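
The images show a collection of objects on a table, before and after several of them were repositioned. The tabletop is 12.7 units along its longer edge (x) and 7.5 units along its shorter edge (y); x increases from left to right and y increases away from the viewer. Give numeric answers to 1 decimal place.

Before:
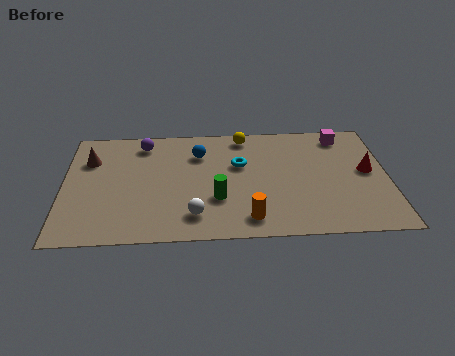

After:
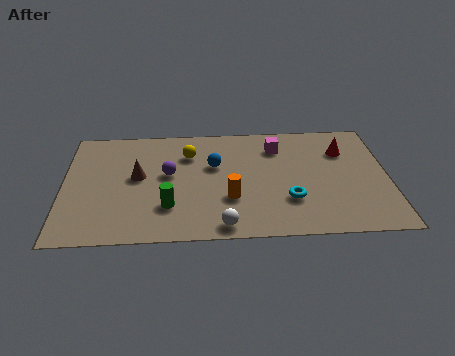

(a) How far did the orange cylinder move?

1.5

The orange cylinder was near (7.2, 1.2) before and (6.5, 2.5) after, so it travelled √(0.7² + 1.3²) ≈ 1.5 units.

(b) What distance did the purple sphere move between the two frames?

2.3

The purple sphere moved from about (3.1, 6.3) to (4.1, 4.2), a distance of √(1.0² + 2.1²) ≈ 2.3.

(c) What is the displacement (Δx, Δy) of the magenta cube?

(-2.6, -0.6)

The magenta cube started near (11.0, 6.4) and ended near (8.4, 5.8).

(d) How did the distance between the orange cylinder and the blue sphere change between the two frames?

-2.4

They were about 4.7 units apart before and 2.3 after — 2.4 units closer together.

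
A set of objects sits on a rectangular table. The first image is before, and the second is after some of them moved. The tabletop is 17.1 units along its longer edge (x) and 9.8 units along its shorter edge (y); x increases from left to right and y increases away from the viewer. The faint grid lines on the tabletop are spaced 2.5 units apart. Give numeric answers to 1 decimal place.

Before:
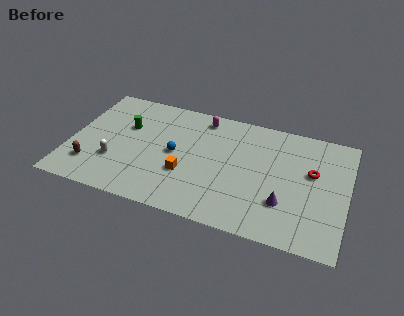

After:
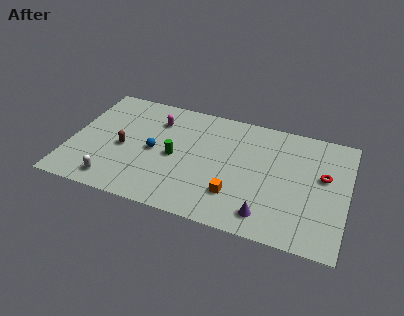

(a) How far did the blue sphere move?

1.3

The blue sphere was near (6.5, 4.9) before and (5.2, 4.7) after, so it travelled √(1.3² + 0.2²) ≈ 1.3 units.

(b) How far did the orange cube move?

3.2

The orange cube was near (7.3, 3.4) before and (10.4, 2.6) after, so it travelled √(3.1² + 0.8²) ≈ 3.2 units.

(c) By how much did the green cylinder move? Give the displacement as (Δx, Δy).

(3.2, -1.7)

From the two frames, the green cylinder sits at roughly (3.3, 6.3) before and (6.5, 4.6) after.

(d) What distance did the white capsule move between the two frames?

1.7

The white capsule moved from about (2.9, 3.1) to (3.0, 1.4), a distance of √(0.1² + 1.7²) ≈ 1.7.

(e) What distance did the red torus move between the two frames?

0.7

From (14.9, 5.9) to (15.6, 5.8), the red torus covered √(0.7² + 0.1²) ≈ 0.7 units.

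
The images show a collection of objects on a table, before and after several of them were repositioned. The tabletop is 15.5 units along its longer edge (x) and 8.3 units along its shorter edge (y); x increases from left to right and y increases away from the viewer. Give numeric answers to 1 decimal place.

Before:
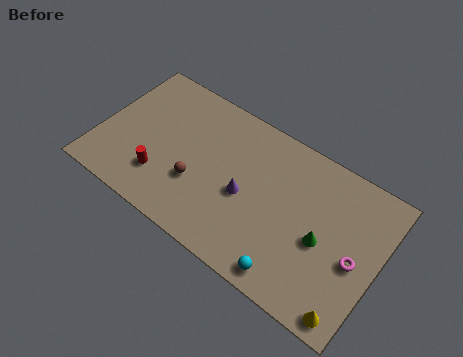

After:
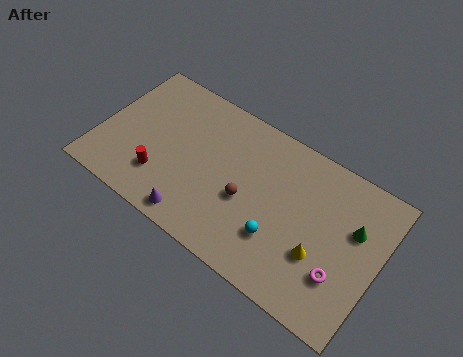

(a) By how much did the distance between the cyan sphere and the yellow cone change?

-1.1

The distance was about 3.3 in the first image and 2.2 in the second, so they moved 1.1 units closer together.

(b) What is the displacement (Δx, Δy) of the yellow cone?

(-2.0, 2.0)

From the two frames, the yellow cone sits at roughly (14.5, 0.9) before and (12.5, 2.9) after.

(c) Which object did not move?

the red cylinder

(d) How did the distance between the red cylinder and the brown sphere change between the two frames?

+2.8

The distance was about 2.0 in the first image and 4.8 in the second, so they moved 2.8 units further apart.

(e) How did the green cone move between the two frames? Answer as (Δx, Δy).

(1.5, 1.6)

The green cone started near (12.5, 3.7) and ended near (14.0, 5.3).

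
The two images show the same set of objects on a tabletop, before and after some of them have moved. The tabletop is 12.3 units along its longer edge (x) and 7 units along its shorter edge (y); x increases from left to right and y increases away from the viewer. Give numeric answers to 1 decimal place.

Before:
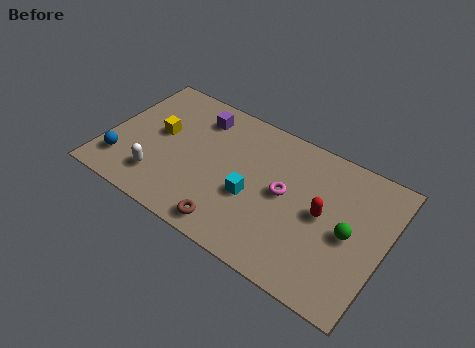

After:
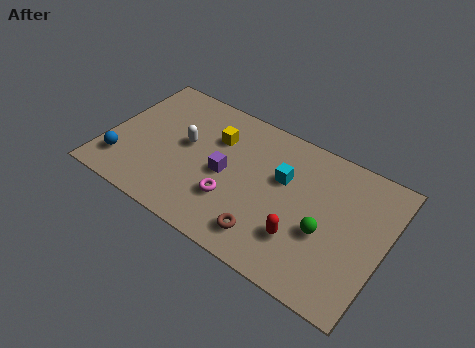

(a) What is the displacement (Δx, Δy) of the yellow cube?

(2.4, 1.0)

The yellow cube started near (2.2, 3.9) and ended near (4.6, 4.9).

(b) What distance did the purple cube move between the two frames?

2.8

The purple cube moved from about (3.7, 5.6) to (5.3, 3.3), a distance of √(1.6² + 2.3²) ≈ 2.8.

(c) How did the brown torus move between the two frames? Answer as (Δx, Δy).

(1.5, 0.4)

The brown torus was at about (6.0, 0.9) and moved to about (7.5, 1.3).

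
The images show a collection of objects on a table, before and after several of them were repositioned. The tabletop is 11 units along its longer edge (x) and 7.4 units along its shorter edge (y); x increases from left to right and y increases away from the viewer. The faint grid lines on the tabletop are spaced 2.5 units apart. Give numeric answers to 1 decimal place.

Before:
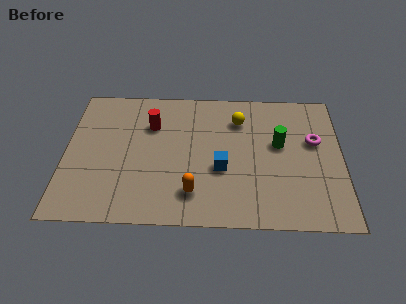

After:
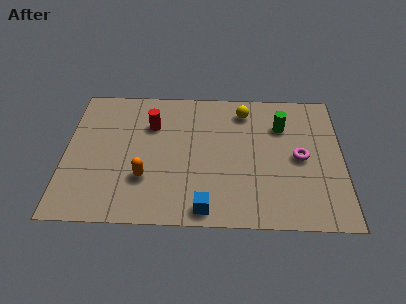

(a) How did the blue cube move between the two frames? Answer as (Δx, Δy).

(-0.6, -2.1)

The blue cube started near (6.2, 2.9) and ended near (5.6, 0.8).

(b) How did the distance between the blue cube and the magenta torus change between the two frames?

+0.6

They were about 4.0 units apart before and 4.6 after — 0.6 units further apart.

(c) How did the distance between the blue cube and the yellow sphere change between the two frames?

+2.7

The distance was about 2.8 in the first image and 5.5 in the second, so they moved 2.7 units further apart.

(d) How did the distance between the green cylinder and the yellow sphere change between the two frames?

-0.4

Before: roughly 2.1 units apart; after: 1.7. That's 0.4 units closer together.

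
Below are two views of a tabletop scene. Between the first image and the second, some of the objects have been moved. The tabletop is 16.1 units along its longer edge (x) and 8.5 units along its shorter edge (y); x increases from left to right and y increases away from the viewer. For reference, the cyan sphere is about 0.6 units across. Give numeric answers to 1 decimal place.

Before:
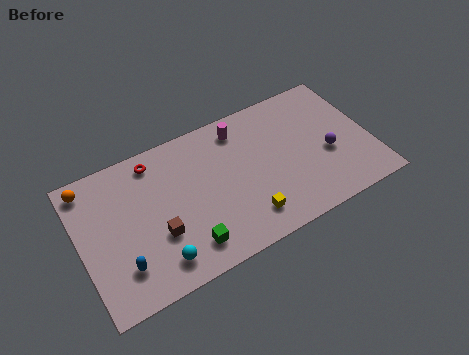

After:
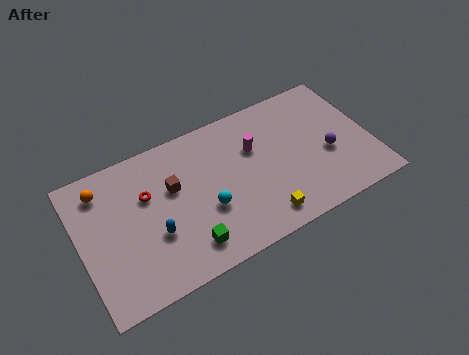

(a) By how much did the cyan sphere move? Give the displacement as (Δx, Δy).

(2.9, 1.7)

The cyan sphere was at about (3.9, 1.5) and moved to about (6.8, 3.2).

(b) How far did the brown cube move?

2.5

The brown cube was near (4.1, 3.0) before and (5.2, 5.3) after, so it travelled √(1.1² + 2.3²) ≈ 2.5 units.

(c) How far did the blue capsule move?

2.1

From (2.0, 2.1) to (3.9, 3.1), the blue capsule covered √(1.9² + 1.0²) ≈ 2.1 units.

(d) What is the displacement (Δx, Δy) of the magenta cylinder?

(0.6, -1.5)

The magenta cylinder started near (9.2, 7.1) and ended near (9.8, 5.6).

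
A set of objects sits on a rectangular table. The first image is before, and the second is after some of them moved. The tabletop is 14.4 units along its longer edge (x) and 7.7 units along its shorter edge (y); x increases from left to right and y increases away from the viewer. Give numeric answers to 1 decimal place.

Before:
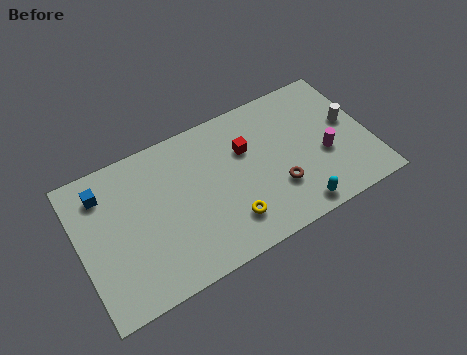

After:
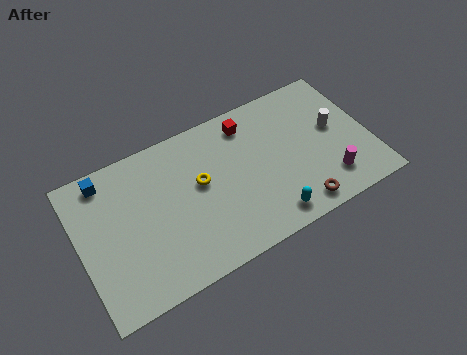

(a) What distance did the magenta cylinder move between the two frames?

1.4

The magenta cylinder was near (12.1, 3.1) before and (12.1, 1.7) after, so it travelled √(0.0² + 1.4²) ≈ 1.4 units.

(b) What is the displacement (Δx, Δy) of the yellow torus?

(-1.1, 2.6)

From the two frames, the yellow torus sits at roughly (7.1, 1.8) before and (6.0, 4.4) after.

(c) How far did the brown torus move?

1.6

The brown torus moved from about (9.6, 2.4) to (10.4, 1.0), a distance of √(0.8² + 1.4²) ≈ 1.6.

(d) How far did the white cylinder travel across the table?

0.7

From (13.5, 4.3) to (12.8, 4.3), the white cylinder covered √(0.7² + 0.0²) ≈ 0.7 units.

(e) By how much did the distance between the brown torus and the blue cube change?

+1.5

The distance was about 9.0 in the first image and 10.5 in the second, so they moved 1.5 units further apart.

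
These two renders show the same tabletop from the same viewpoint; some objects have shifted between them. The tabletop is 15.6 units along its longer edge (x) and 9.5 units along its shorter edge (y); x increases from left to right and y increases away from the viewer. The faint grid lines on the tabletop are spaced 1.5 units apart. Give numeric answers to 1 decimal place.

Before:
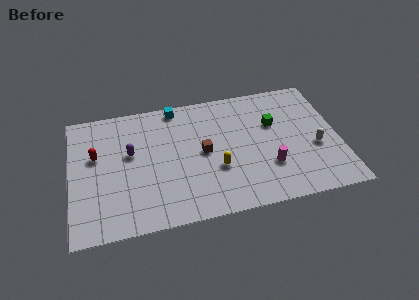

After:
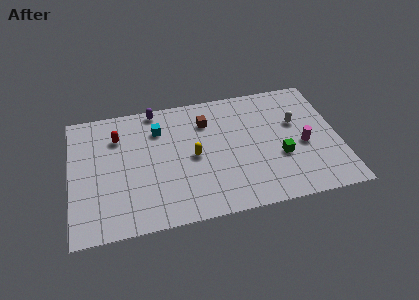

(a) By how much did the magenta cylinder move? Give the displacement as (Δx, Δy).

(2.1, 1.2)

The magenta cylinder was at about (11.4, 2.9) and moved to about (13.5, 4.1).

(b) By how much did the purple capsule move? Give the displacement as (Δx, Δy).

(1.6, 3.1)

From the two frames, the purple capsule sits at roughly (3.5, 5.6) before and (5.1, 8.7) after.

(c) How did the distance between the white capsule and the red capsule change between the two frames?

-2.4

They were about 12.9 units apart before and 10.5 after — 2.4 units closer together.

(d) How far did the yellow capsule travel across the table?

1.8

From (8.4, 3.4) to (7.1, 4.6), the yellow capsule covered √(1.3² + 1.2²) ≈ 1.8 units.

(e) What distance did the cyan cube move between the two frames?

1.9

The cyan cube was near (6.3, 8.6) before and (5.2, 7.1) after, so it travelled √(1.1² + 1.5²) ≈ 1.9 units.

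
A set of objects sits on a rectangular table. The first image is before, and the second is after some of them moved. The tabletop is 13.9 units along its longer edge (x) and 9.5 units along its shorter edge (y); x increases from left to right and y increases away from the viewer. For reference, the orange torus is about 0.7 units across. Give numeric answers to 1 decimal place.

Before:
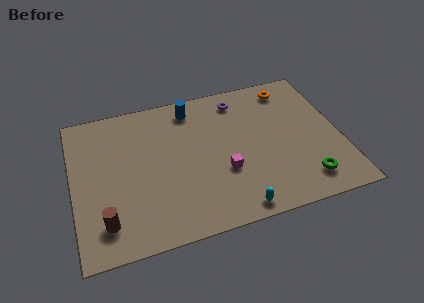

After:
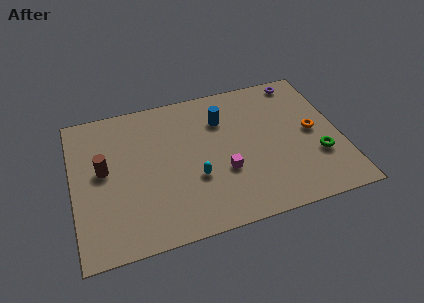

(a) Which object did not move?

the magenta cube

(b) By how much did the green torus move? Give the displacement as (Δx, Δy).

(0.8, 1.4)

From the two frames, the green torus sits at roughly (11.8, 1.7) before and (12.6, 3.1) after.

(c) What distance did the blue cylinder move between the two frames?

1.9

The blue cylinder was near (6.4, 8.1) before and (7.9, 6.9) after, so it travelled √(1.5² + 1.2²) ≈ 1.9 units.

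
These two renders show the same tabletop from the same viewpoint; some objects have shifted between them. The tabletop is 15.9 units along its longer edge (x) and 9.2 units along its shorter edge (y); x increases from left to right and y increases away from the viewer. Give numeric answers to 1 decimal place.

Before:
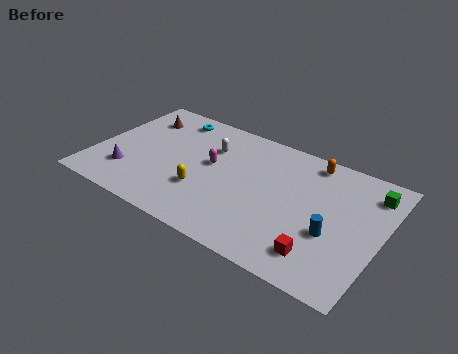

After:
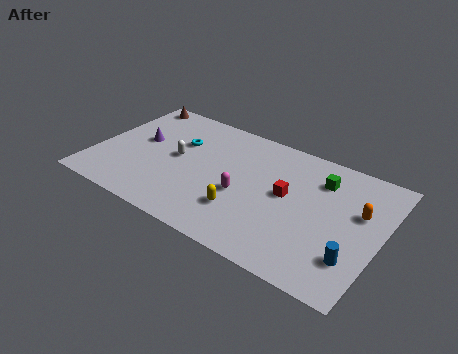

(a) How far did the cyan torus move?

2.0

From (3.6, 7.9) to (4.4, 6.1), the cyan torus covered √(0.8² + 1.8²) ≈ 2.0 units.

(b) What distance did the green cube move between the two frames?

2.7

From (15.0, 7.4) to (12.3, 7.0), the green cube covered √(2.7² + 0.4²) ≈ 2.7 units.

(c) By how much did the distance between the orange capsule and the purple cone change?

+1.2

They were about 11.1 units apart before and 12.3 after — 1.2 units further apart.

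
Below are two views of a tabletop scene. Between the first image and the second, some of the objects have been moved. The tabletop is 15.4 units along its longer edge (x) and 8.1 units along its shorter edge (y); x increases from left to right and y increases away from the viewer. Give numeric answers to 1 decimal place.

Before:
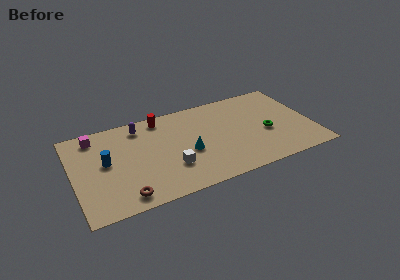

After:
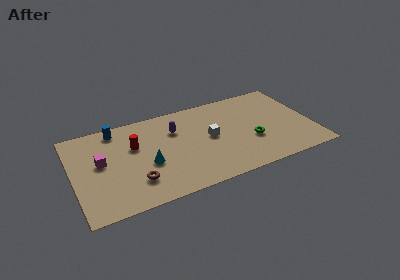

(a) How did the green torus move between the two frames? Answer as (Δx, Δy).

(-1.0, -0.4)

The green torus was at about (12.4, 3.4) and moved to about (11.4, 3.0).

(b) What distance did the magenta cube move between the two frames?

2.4

From (1.6, 6.9) to (1.8, 4.5), the magenta cube covered √(0.2² + 2.4²) ≈ 2.4 units.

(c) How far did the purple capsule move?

2.5

The purple capsule moved from about (4.5, 6.8) to (6.7, 5.7), a distance of √(2.2² + 1.1²) ≈ 2.5.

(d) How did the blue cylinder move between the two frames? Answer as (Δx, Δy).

(0.9, 2.7)

From the two frames, the blue cylinder sits at roughly (2.1, 4.4) before and (3.0, 7.1) after.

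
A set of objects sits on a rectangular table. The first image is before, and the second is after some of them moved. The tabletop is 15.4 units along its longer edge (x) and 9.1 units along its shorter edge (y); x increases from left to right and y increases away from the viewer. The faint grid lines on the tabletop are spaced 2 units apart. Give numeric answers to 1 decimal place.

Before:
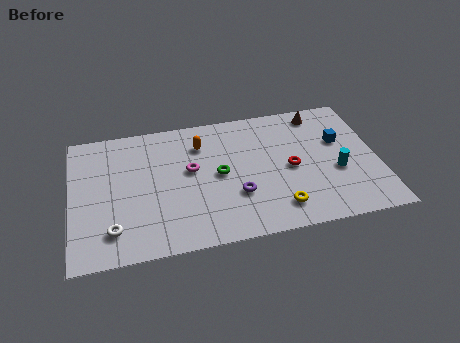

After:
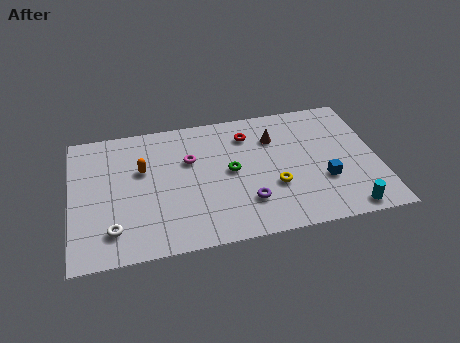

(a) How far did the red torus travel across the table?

3.4

The red torus moved from about (11.0, 4.3) to (9.0, 7.1), a distance of √(2.0² + 2.8²) ≈ 3.4.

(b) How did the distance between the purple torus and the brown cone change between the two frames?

-2.2

Before: roughly 6.7 units apart; after: 4.5. That's 2.2 units closer together.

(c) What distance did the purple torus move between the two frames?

0.8

From (8.2, 3.0) to (8.7, 2.4), the purple torus covered √(0.5² + 0.6²) ≈ 0.8 units.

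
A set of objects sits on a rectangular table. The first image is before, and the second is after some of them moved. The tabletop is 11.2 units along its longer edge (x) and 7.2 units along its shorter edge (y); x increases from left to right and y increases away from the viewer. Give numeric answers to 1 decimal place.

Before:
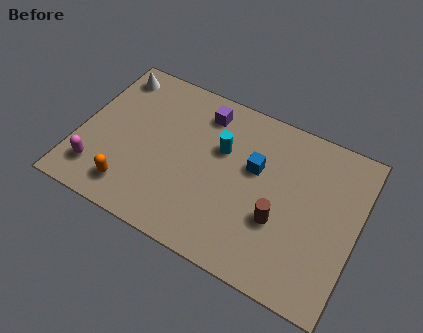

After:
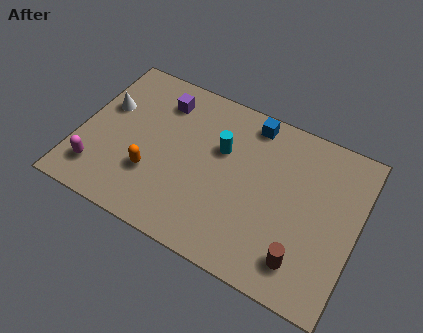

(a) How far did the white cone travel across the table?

1.6

The white cone was near (0.9, 6.1) before and (0.9, 4.5) after, so it travelled √(0.0² + 1.6²) ≈ 1.6 units.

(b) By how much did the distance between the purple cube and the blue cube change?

+0.9

They were about 2.7 units apart before and 3.6 after — 0.9 units further apart.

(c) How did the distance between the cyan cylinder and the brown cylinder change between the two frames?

+1.6

They were about 3.3 units apart before and 4.9 after — 1.6 units further apart.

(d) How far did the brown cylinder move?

1.6

The brown cylinder moved from about (8.2, 2.6) to (9.3, 1.4), a distance of √(1.1² + 1.2²) ≈ 1.6.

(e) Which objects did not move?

the cyan cylinder and the magenta capsule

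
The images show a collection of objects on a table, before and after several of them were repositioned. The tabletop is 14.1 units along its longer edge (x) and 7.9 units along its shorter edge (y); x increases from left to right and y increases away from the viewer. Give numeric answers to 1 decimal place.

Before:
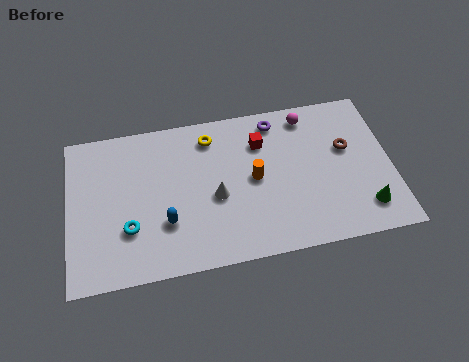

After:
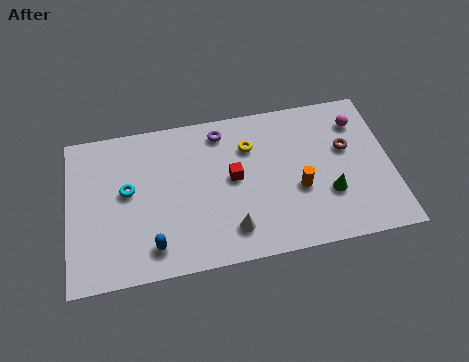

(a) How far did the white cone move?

1.9

The white cone moved from about (6.4, 3.4) to (7.0, 1.6), a distance of √(0.6² + 1.8²) ≈ 1.9.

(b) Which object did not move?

the brown torus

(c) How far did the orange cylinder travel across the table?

2.1

From (8.1, 4.0) to (10.0, 3.1), the orange cylinder covered √(1.9² + 0.9²) ≈ 2.1 units.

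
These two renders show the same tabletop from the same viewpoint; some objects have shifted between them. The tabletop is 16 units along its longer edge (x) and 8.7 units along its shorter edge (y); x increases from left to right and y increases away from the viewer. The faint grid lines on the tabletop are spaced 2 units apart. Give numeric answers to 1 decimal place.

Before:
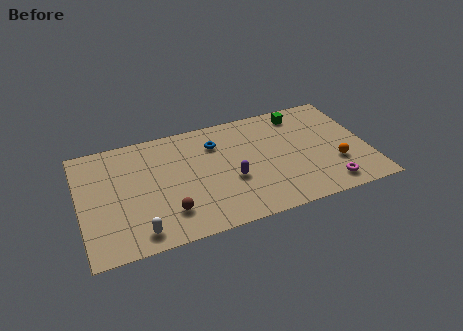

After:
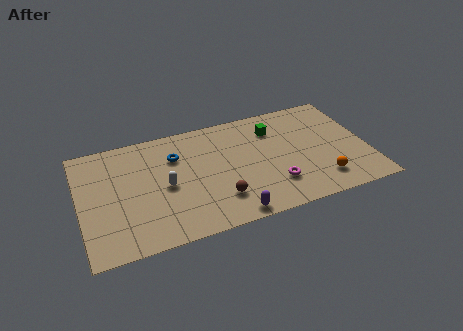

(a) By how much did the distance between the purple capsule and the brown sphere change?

-2.3

The distance was about 3.8 in the first image and 1.5 in the second, so they moved 2.3 units closer together.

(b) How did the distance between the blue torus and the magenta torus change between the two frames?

-1.3

The distance was about 7.8 in the first image and 6.5 in the second, so they moved 1.3 units closer together.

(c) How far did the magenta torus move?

3.1

The magenta torus moved from about (13.5, 1.3) to (10.6, 2.3), a distance of √(2.9² + 1.0²) ≈ 3.1.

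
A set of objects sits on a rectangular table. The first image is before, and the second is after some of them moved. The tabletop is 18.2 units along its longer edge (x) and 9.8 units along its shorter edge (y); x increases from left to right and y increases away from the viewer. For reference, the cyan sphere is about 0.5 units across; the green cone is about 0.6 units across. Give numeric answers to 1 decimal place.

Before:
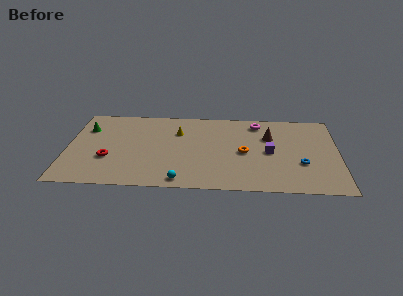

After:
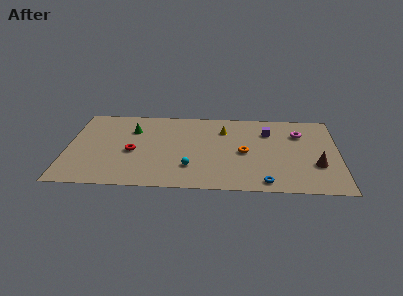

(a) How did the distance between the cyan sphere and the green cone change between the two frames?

-2.9

They were about 8.8 units apart before and 5.9 after — 2.9 units closer together.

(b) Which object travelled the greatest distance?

the brown cone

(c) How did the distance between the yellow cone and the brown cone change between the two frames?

+1.2

Before: roughly 6.2 units apart; after: 7.4. That's 1.2 units further apart.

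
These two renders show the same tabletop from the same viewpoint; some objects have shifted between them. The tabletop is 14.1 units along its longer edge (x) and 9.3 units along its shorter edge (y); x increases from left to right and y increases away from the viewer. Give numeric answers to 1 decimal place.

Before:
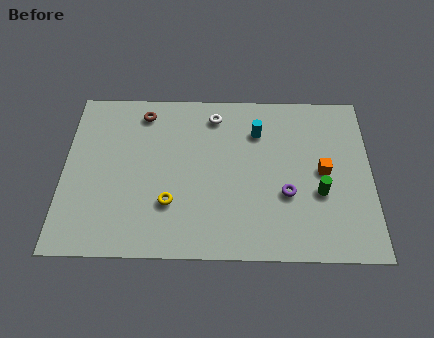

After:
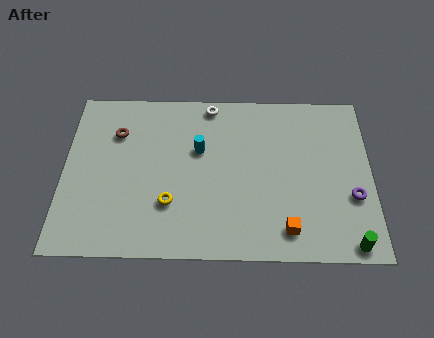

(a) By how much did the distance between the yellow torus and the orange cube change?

-1.8

They were about 7.3 units apart before and 5.5 after — 1.8 units closer together.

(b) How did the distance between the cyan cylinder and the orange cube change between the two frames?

+2.2

They were about 3.7 units apart before and 5.9 after — 2.2 units further apart.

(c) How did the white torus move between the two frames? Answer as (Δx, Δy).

(-0.2, 0.6)

From the two frames, the white torus sits at roughly (6.9, 7.8) before and (6.7, 8.4) after.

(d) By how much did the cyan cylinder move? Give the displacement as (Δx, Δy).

(-2.7, -1.1)

From the two frames, the cyan cylinder sits at roughly (8.9, 6.9) before and (6.2, 5.8) after.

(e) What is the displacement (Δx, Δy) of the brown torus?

(-1.2, -1.2)

The brown torus started near (3.6, 7.9) and ended near (2.4, 6.7).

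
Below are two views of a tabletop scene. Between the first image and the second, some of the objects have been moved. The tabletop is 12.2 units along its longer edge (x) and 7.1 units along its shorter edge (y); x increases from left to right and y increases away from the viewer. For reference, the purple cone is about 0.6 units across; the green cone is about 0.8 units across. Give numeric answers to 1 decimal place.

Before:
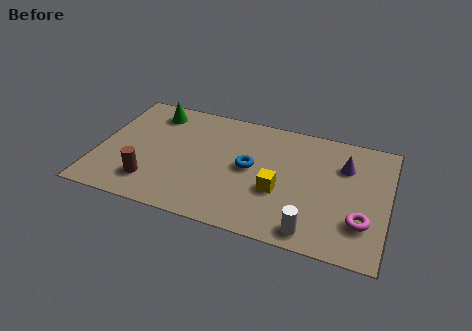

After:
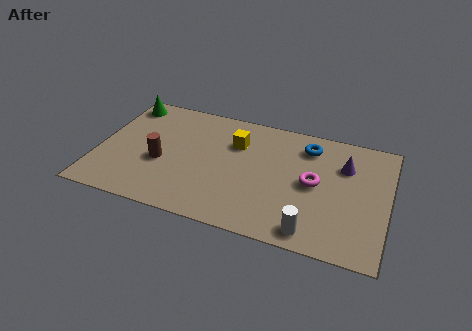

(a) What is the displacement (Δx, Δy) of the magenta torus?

(-2.1, 1.6)

The magenta torus started near (11.2, 2.0) and ended near (9.1, 3.6).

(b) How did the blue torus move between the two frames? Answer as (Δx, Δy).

(2.3, 2.0)

From the two frames, the blue torus sits at roughly (6.4, 3.7) before and (8.7, 5.7) after.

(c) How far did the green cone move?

1.3

From (2.1, 5.9) to (0.8, 6.1), the green cone covered √(1.3² + 0.2²) ≈ 1.3 units.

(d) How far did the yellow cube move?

3.0

The yellow cube was near (7.7, 2.7) before and (5.7, 5.0) after, so it travelled √(2.0² + 2.3²) ≈ 3.0 units.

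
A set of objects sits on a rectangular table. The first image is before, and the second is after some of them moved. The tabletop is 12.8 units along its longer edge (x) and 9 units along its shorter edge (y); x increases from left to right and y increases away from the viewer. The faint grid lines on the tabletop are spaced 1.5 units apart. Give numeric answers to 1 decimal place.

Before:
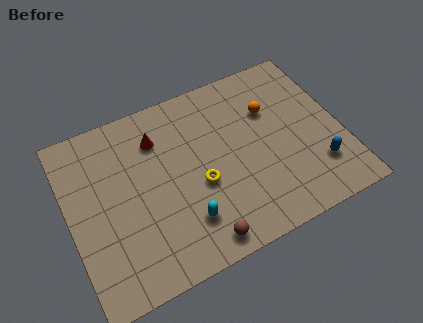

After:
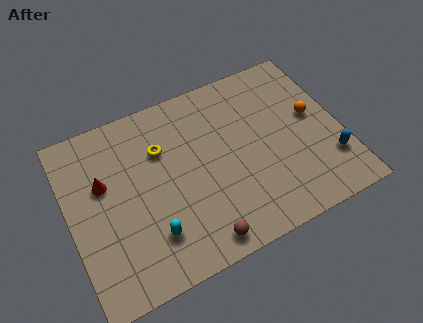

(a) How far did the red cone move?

3.0

The red cone was near (4.4, 6.8) before and (1.7, 5.6) after, so it travelled √(2.7² + 1.2²) ≈ 3.0 units.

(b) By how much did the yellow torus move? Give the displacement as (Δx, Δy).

(-1.5, 2.5)

From the two frames, the yellow torus sits at roughly (6.0, 3.7) before and (4.5, 6.2) after.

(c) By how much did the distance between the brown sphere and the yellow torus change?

+2.6

The distance was about 2.7 in the first image and 5.3 in the second, so they moved 2.6 units further apart.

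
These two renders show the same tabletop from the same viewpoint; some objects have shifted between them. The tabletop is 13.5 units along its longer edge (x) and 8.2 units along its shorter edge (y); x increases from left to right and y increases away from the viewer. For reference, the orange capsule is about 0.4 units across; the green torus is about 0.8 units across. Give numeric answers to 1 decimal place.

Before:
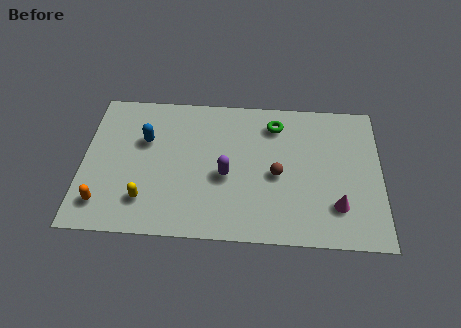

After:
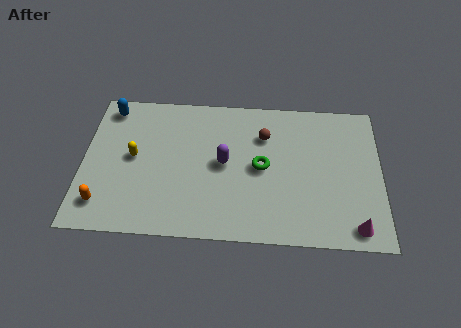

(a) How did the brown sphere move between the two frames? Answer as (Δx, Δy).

(-0.6, 2.2)

The brown sphere was at about (8.8, 3.7) and moved to about (8.2, 5.9).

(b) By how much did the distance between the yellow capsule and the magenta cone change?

+1.9

Before: roughly 8.6 units apart; after: 10.5. That's 1.9 units further apart.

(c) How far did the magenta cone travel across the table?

1.4

From (11.5, 2.1) to (12.3, 1.0), the magenta cone covered √(0.8² + 1.1²) ≈ 1.4 units.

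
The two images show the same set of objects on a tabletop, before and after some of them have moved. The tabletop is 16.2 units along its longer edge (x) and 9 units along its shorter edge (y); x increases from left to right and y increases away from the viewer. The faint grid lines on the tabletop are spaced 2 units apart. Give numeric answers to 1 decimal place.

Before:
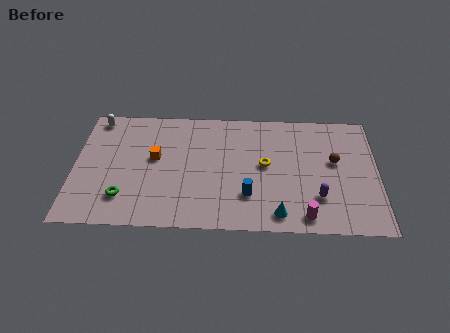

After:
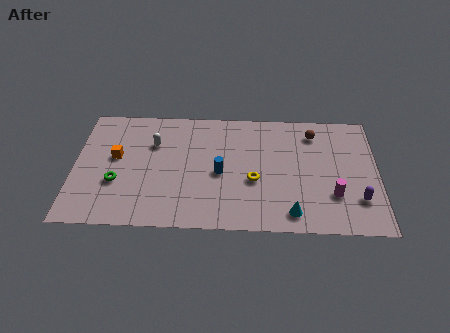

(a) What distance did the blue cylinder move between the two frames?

2.2

From (9.3, 2.5) to (7.8, 4.1), the blue cylinder covered √(1.5² + 1.6²) ≈ 2.2 units.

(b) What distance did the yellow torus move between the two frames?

1.3

The yellow torus moved from about (10.2, 4.8) to (9.6, 3.6), a distance of √(0.6² + 1.2²) ≈ 1.3.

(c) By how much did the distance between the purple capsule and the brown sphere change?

+2.6

Before: roughly 2.8 units apart; after: 5.4. That's 2.6 units further apart.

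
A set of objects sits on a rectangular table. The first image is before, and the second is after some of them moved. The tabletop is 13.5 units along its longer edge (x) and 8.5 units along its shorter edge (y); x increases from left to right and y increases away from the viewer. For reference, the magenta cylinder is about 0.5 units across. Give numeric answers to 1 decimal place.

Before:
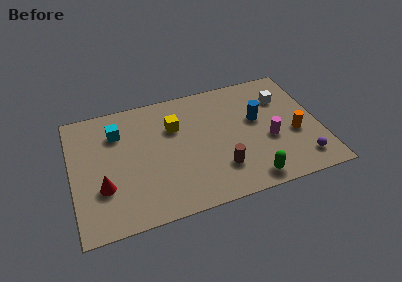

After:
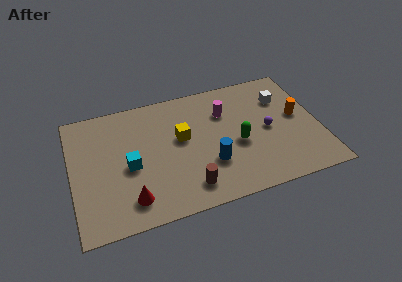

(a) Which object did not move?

the white cube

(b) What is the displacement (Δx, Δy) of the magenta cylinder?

(-2.2, 2.6)

From the two frames, the magenta cylinder sits at roughly (10.7, 3.4) before and (8.5, 6.0) after.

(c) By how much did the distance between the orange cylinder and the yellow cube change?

-0.4

The distance was about 6.8 in the first image and 6.4 in the second, so they moved 0.4 units closer together.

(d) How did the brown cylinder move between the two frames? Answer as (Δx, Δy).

(-1.8, -0.7)

The brown cylinder was at about (7.9, 2.2) and moved to about (6.1, 1.5).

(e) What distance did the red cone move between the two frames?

1.8

The red cone was near (1.6, 2.8) before and (3.0, 1.6) after, so it travelled √(1.4² + 1.2²) ≈ 1.8 units.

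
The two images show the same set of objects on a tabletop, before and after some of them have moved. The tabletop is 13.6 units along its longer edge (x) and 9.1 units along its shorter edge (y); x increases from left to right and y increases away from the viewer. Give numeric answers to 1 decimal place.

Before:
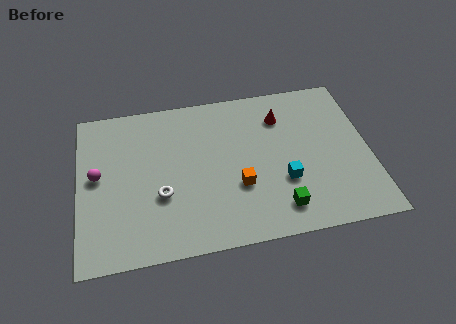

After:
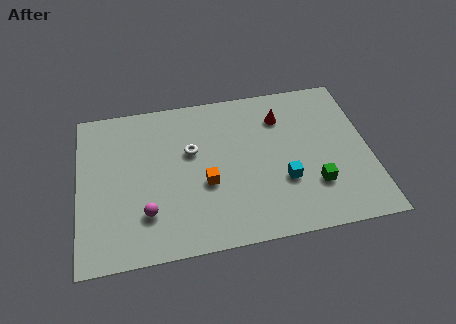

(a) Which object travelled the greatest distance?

the magenta sphere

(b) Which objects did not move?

the red cone and the cyan cube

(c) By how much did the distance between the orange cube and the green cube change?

+2.7

They were about 2.4 units apart before and 5.1 after — 2.7 units further apart.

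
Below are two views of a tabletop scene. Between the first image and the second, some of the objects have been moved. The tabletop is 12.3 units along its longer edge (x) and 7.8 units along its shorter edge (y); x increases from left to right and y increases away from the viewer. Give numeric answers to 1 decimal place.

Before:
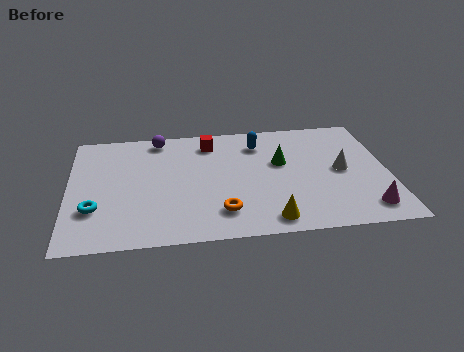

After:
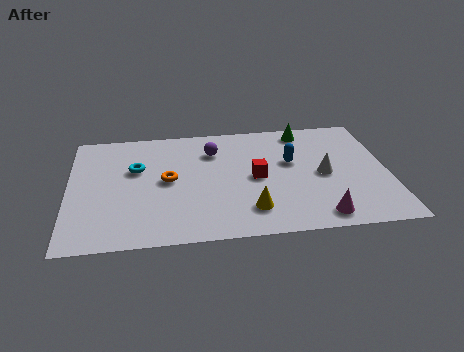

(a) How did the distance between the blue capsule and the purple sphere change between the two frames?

-0.8

They were about 4.0 units apart before and 3.2 after — 0.8 units closer together.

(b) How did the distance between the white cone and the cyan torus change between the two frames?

-2.3

Before: roughly 9.6 units apart; after: 7.3. That's 2.3 units closer together.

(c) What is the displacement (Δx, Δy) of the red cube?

(1.7, -2.6)

The red cube started near (5.5, 6.4) and ended near (7.2, 3.8).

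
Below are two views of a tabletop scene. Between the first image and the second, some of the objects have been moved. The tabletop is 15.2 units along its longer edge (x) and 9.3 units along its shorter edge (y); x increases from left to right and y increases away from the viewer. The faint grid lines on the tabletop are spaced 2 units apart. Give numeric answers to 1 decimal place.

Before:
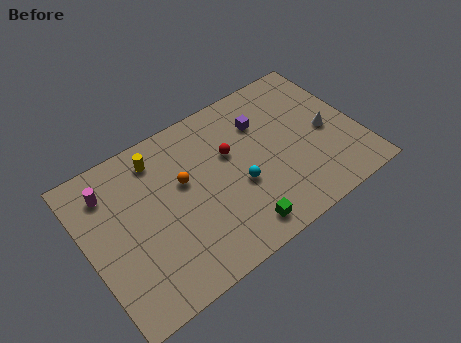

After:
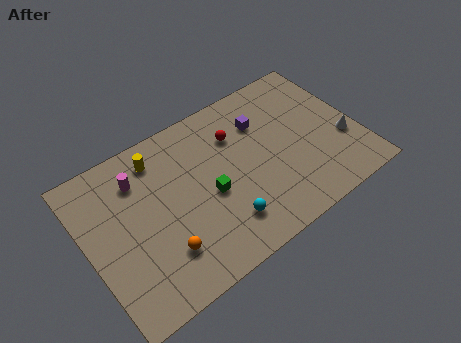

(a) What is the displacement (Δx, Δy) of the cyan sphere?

(-1.2, -1.6)

From the two frames, the cyan sphere sits at roughly (8.3, 3.7) before and (7.1, 2.1) after.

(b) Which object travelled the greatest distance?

the orange sphere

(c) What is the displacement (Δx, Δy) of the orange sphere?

(-1.8, -3.2)

The orange sphere started near (5.5, 5.6) and ended near (3.7, 2.4).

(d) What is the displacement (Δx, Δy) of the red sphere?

(0.5, 0.9)

From the two frames, the red sphere sits at roughly (8.2, 5.8) before and (8.7, 6.7) after.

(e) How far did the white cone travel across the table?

1.3

The white cone moved from about (13.5, 4.3) to (14.3, 3.3), a distance of √(0.8² + 1.0²) ≈ 1.3.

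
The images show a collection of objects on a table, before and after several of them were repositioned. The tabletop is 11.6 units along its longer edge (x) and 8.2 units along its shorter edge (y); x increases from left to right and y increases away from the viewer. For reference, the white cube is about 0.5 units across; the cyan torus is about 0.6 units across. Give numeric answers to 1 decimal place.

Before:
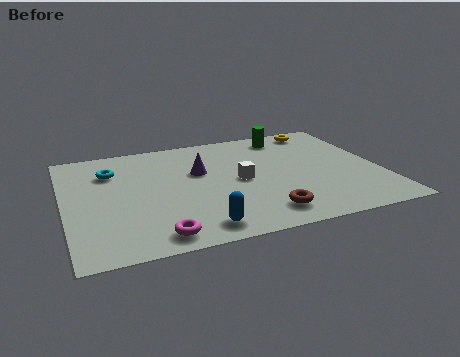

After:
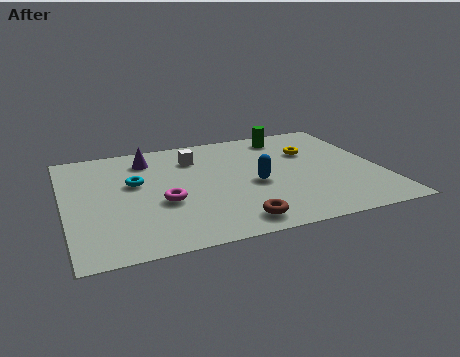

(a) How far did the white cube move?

2.7

The white cube was near (6.4, 4.0) before and (4.9, 6.2) after, so it travelled √(1.5² + 2.2²) ≈ 2.7 units.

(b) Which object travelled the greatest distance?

the blue capsule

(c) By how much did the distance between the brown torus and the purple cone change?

+1.9

They were about 4.2 units apart before and 6.1 after — 1.9 units further apart.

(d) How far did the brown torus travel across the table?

1.1

The brown torus was near (7.0, 1.4) before and (5.9, 1.1) after, so it travelled √(1.1² + 0.3²) ≈ 1.1 units.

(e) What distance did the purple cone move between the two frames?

2.3

The purple cone moved from about (5.0, 5.1) to (3.2, 6.6), a distance of √(1.8² + 1.5²) ≈ 2.3.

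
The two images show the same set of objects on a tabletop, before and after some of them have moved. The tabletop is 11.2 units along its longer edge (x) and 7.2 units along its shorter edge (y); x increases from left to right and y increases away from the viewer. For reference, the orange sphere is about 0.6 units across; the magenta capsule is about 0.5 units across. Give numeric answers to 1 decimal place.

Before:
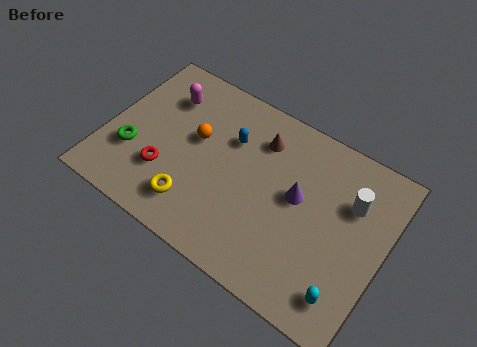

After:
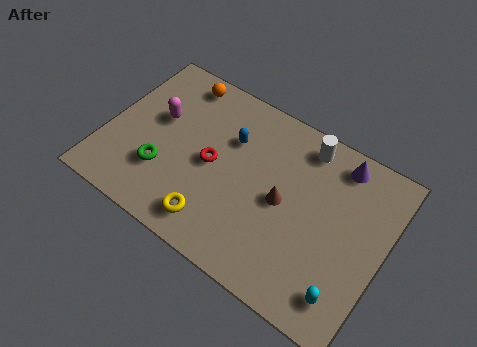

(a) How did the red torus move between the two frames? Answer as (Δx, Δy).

(1.7, 1.3)

The red torus was at about (2.6, 2.2) and moved to about (4.3, 3.5).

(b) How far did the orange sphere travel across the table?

2.4

From (3.5, 4.2) to (2.4, 6.3), the orange sphere covered √(1.1² + 2.1²) ≈ 2.4 units.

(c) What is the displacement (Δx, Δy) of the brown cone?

(1.3, -2.0)

The brown cone started near (5.9, 5.5) and ended near (7.2, 3.5).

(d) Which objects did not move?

the cyan capsule and the blue capsule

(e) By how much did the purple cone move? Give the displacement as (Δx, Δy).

(1.3, 2.2)

From the two frames, the purple cone sits at roughly (7.7, 4.0) before and (9.0, 6.2) after.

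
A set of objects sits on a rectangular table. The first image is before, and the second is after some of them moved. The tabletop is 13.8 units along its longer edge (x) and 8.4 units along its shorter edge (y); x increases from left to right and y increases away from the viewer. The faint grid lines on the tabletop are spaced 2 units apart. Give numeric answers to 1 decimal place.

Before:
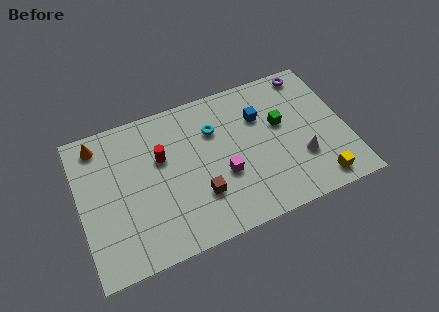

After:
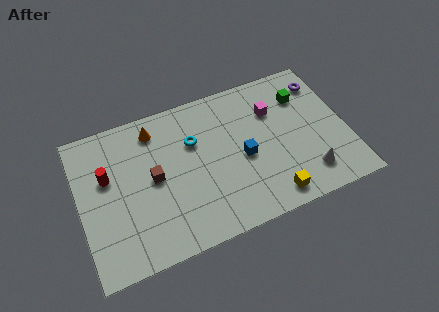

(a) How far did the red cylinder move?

2.8

The red cylinder moved from about (4.3, 5.3) to (1.5, 5.2), a distance of √(2.8² + 0.1²) ≈ 2.8.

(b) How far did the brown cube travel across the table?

2.8

From (6.0, 2.5) to (3.8, 4.3), the brown cube covered √(2.2² + 1.8²) ≈ 2.8 units.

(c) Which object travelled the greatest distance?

the magenta cube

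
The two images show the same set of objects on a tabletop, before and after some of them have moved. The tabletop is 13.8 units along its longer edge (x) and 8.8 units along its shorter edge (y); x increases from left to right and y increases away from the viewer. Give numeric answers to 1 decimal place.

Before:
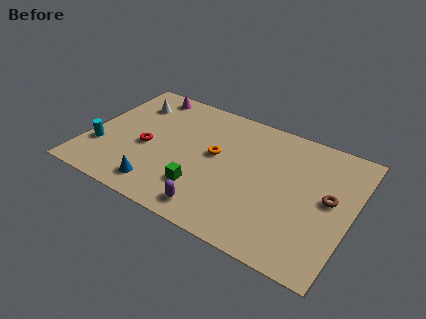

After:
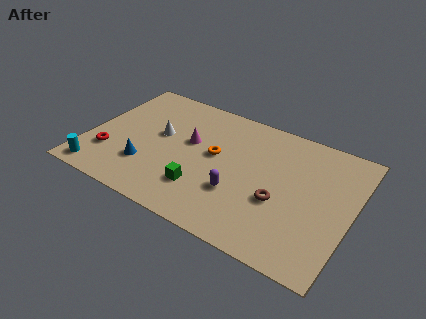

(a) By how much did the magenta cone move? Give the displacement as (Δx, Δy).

(2.8, -2.6)

From the two frames, the magenta cone sits at roughly (2.4, 7.8) before and (5.2, 5.2) after.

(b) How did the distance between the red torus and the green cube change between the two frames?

+1.5

The distance was about 3.5 in the first image and 5.0 in the second, so they moved 1.5 units further apart.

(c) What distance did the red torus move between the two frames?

2.2

The red torus moved from about (3.1, 3.8) to (1.3, 2.5), a distance of √(1.8² + 1.3²) ≈ 2.2.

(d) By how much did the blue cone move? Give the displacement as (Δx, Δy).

(-0.9, 1.1)

From the two frames, the blue cone sits at roughly (4.2, 1.4) before and (3.3, 2.5) after.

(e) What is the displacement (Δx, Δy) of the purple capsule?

(1.0, 1.7)

From the two frames, the purple capsule sits at roughly (7.1, 1.2) before and (8.1, 2.9) after.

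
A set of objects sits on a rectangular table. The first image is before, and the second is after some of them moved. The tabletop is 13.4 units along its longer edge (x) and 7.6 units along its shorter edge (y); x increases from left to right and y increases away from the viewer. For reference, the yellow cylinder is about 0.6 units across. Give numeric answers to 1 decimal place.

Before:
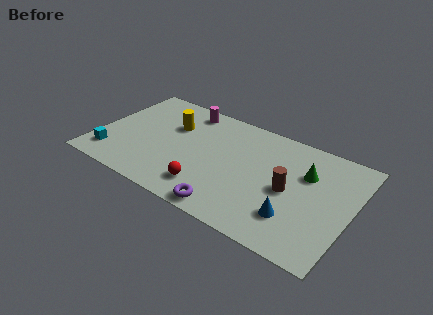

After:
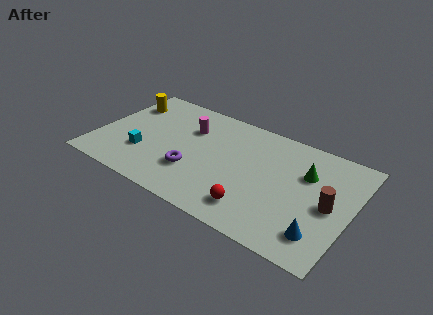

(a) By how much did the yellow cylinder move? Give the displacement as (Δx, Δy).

(-2.7, 0.6)

From the two frames, the yellow cylinder sits at roughly (3.7, 5.1) before and (1.0, 5.7) after.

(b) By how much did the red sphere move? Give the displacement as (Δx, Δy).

(2.5, -0.1)

From the two frames, the red sphere sits at roughly (6.2, 1.6) before and (8.7, 1.5) after.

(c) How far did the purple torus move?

2.7

The purple torus was near (7.5, 0.8) before and (5.3, 2.4) after, so it travelled √(2.2² + 1.6²) ≈ 2.7 units.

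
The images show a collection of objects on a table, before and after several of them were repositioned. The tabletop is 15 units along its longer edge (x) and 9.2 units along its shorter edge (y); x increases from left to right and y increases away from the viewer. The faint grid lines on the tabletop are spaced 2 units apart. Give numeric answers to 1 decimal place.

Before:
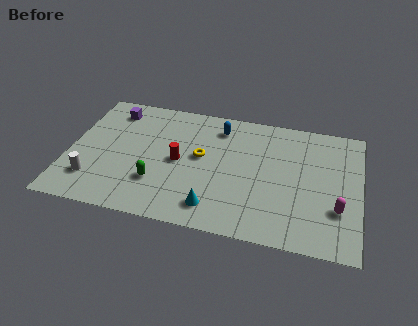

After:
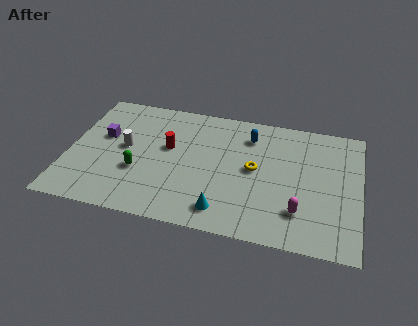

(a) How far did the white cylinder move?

3.1

The white cylinder moved from about (1.4, 2.2) to (2.9, 4.9), a distance of √(1.5² + 2.7²) ≈ 3.1.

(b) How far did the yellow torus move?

2.8

The yellow torus was near (6.8, 5.1) before and (9.6, 4.8) after, so it travelled √(2.8² + 0.3²) ≈ 2.8 units.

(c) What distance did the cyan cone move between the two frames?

0.5

The cyan cone moved from about (7.7, 1.6) to (8.2, 1.5), a distance of √(0.5² + 0.1²) ≈ 0.5.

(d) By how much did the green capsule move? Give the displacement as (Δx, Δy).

(-1.0, 0.6)

The green capsule started near (4.7, 2.7) and ended near (3.7, 3.3).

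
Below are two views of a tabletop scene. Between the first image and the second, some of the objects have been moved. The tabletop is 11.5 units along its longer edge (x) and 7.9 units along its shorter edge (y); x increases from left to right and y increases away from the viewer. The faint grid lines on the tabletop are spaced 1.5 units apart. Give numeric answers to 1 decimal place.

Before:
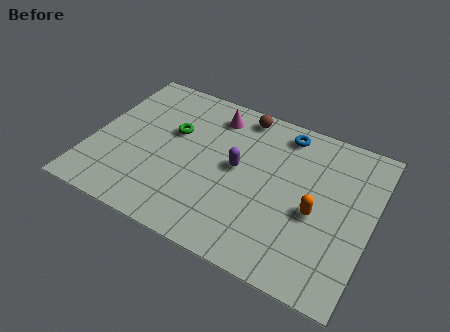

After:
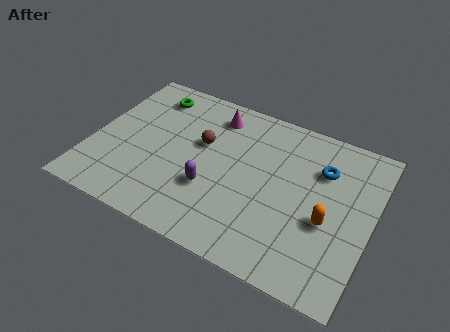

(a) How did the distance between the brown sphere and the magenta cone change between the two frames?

+0.5

The distance was about 1.2 in the first image and 1.7 in the second, so they moved 0.5 units further apart.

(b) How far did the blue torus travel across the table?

2.1

The blue torus was near (7.6, 6.8) before and (9.3, 5.6) after, so it travelled √(1.7² + 1.2²) ≈ 2.1 units.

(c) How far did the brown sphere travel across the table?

2.6

The brown sphere was near (5.8, 7.0) before and (4.4, 4.8) after, so it travelled √(1.4² + 2.2²) ≈ 2.6 units.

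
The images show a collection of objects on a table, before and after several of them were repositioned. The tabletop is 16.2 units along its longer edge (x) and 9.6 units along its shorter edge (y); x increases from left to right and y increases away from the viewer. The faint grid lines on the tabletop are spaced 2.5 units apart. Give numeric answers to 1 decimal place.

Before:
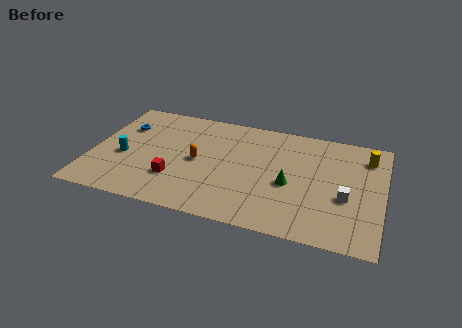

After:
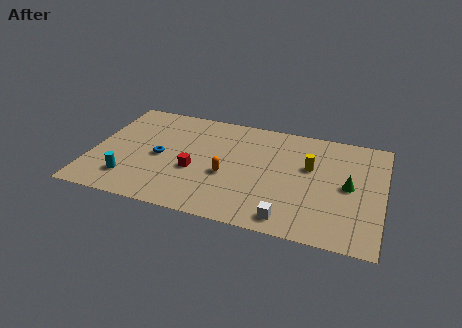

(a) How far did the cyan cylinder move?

2.0

From (1.8, 4.0) to (2.3, 2.1), the cyan cylinder covered √(0.5² + 1.9²) ≈ 2.0 units.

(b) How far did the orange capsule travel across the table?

1.9

The orange capsule was near (5.9, 4.7) before and (7.6, 3.9) after, so it travelled √(1.7² + 0.8²) ≈ 1.9 units.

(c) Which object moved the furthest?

the white cube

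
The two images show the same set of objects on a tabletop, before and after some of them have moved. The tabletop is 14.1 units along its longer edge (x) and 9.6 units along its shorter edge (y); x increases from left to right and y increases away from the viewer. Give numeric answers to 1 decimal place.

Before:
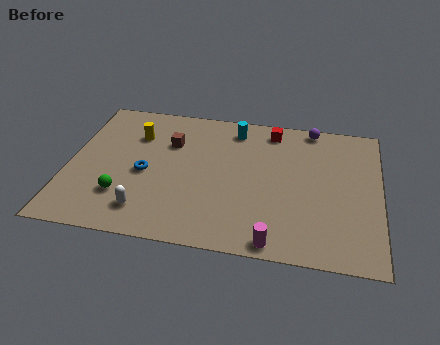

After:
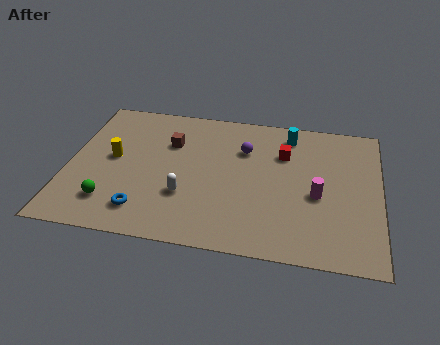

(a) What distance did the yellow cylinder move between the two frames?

2.0

From (2.9, 6.9) to (2.0, 5.1), the yellow cylinder covered √(0.9² + 1.8²) ≈ 2.0 units.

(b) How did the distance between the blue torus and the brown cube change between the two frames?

+2.4

Before: roughly 2.5 units apart; after: 4.9. That's 2.4 units further apart.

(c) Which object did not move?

the brown cube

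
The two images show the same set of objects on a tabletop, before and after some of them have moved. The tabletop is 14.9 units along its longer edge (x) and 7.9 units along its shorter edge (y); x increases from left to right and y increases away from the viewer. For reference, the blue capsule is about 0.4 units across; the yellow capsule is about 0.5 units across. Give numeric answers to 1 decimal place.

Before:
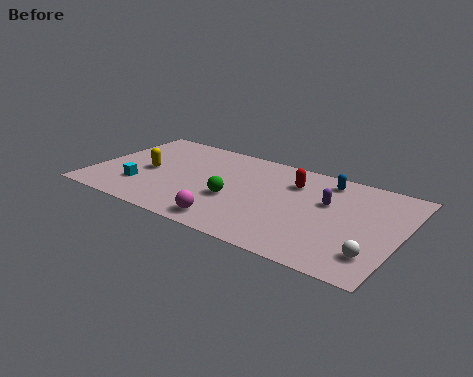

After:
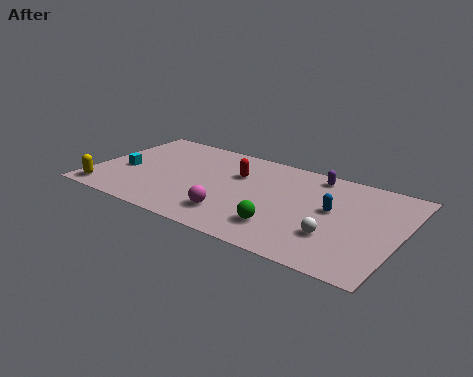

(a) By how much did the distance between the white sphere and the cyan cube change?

-0.9

The distance was about 11.4 in the first image and 10.5 in the second, so they moved 0.9 units closer together.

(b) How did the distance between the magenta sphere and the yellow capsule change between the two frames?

+1.1

Before: roughly 5.3 units apart; after: 6.4. That's 1.1 units further apart.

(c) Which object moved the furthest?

the yellow capsule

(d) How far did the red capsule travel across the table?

2.7

The red capsule was near (9.5, 5.8) before and (6.8, 5.3) after, so it travelled √(2.7² + 0.5²) ≈ 2.7 units.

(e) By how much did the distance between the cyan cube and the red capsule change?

-2.2

They were about 7.9 units apart before and 5.7 after — 2.2 units closer together.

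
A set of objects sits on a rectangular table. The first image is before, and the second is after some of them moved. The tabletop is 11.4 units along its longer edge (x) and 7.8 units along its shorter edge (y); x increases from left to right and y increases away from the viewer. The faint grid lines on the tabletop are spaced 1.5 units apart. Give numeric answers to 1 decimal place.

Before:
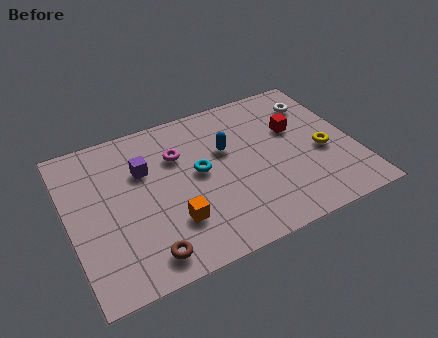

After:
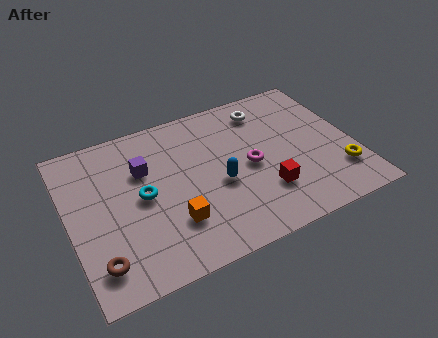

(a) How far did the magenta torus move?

3.2

From (4.5, 5.4) to (7.2, 3.7), the magenta torus covered √(2.7² + 1.7²) ≈ 3.2 units.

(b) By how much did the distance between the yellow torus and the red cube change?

+1.2

Before: roughly 1.8 units apart; after: 3.0. That's 1.2 units further apart.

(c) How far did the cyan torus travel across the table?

2.3

The cyan torus was near (5.2, 4.2) before and (2.9, 3.9) after, so it travelled √(2.3² + 0.3²) ≈ 2.3 units.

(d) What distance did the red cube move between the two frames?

3.1

From (9.2, 4.9) to (7.6, 2.2), the red cube covered √(1.6² + 2.7²) ≈ 3.1 units.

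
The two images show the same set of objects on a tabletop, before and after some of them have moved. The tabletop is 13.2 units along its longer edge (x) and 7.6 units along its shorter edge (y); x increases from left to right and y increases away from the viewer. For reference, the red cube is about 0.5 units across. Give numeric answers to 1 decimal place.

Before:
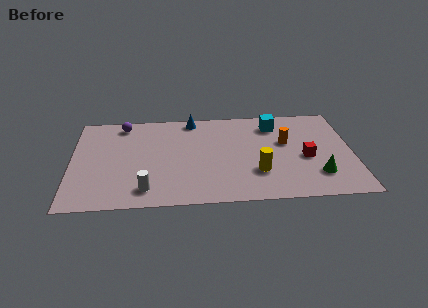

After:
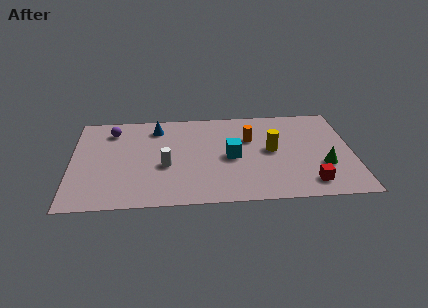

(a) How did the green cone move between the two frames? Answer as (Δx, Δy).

(0.3, 0.7)

The green cone was at about (11.5, 1.9) and moved to about (11.8, 2.6).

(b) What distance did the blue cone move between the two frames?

1.8

From (5.7, 6.8) to (4.0, 6.2), the blue cone covered √(1.7² + 0.6²) ≈ 1.8 units.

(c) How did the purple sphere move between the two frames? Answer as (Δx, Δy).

(-0.5, -0.5)

The purple sphere was at about (2.4, 6.6) and moved to about (1.9, 6.1).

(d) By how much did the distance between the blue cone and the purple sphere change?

-1.2

They were about 3.3 units apart before and 2.1 after — 1.2 units closer together.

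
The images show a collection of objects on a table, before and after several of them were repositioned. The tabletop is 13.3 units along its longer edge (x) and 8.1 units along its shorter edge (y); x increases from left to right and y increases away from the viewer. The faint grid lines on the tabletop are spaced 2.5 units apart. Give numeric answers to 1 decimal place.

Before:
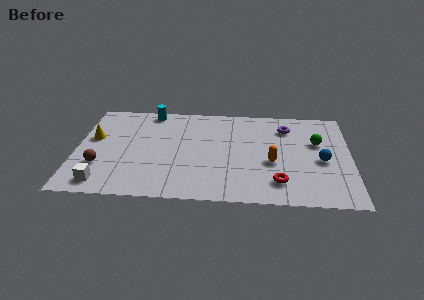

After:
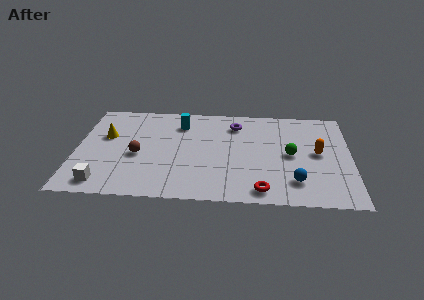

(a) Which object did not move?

the white cube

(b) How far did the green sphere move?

1.7

The green sphere moved from about (11.7, 5.1) to (10.4, 4.0), a distance of √(1.3² + 1.1²) ≈ 1.7.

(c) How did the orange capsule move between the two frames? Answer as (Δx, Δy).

(2.2, 0.9)

From the two frames, the orange capsule sits at roughly (9.5, 3.3) before and (11.7, 4.2) after.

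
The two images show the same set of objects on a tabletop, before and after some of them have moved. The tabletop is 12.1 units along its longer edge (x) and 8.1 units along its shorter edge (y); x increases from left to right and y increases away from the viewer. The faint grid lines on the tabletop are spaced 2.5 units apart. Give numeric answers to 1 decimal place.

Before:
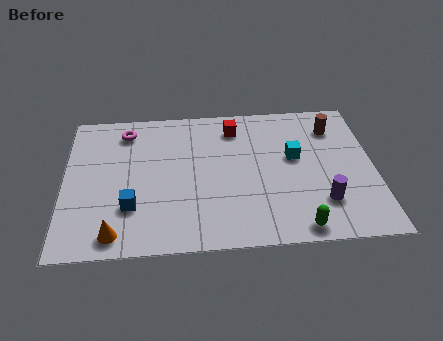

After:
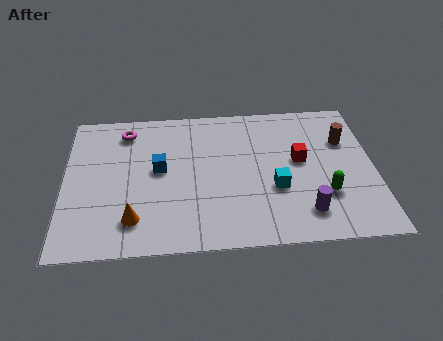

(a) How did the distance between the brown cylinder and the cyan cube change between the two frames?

+1.5

Before: roughly 2.3 units apart; after: 3.8. That's 1.5 units further apart.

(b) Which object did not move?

the magenta torus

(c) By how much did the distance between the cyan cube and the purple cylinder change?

-1.0

They were about 2.8 units apart before and 1.8 after — 1.0 units closer together.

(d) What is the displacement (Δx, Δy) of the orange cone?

(0.7, 0.7)

The orange cone was at about (2.0, 1.0) and moved to about (2.7, 1.7).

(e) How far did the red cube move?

3.3

From (6.7, 6.6) to (9.2, 4.5), the red cube covered √(2.5² + 2.1²) ≈ 3.3 units.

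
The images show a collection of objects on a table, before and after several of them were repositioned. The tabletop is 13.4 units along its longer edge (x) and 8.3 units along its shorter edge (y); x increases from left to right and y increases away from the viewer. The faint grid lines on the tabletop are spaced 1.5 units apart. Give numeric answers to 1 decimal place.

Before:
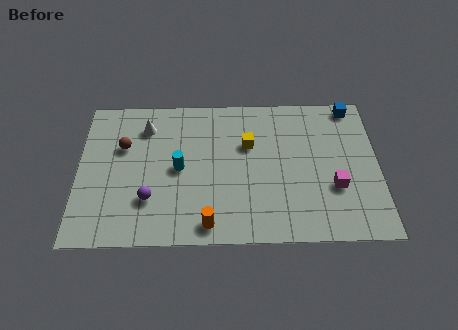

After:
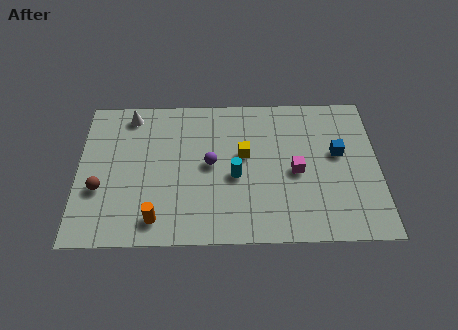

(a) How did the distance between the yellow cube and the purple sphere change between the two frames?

-3.7

They were about 5.3 units apart before and 1.6 after — 3.7 units closer together.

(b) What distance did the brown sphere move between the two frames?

2.6

From (2.0, 5.4) to (1.0, 3.0), the brown sphere covered √(1.0² + 2.4²) ≈ 2.6 units.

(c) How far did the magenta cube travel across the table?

1.9

From (11.4, 2.9) to (9.7, 3.8), the magenta cube covered √(1.7² + 0.9²) ≈ 1.9 units.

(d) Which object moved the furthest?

the purple sphere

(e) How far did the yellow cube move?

0.6

The yellow cube moved from about (7.6, 5.4) to (7.4, 4.8), a distance of √(0.2² + 0.6²) ≈ 0.6.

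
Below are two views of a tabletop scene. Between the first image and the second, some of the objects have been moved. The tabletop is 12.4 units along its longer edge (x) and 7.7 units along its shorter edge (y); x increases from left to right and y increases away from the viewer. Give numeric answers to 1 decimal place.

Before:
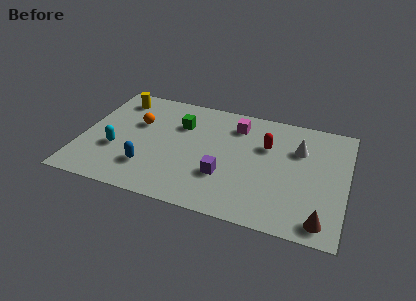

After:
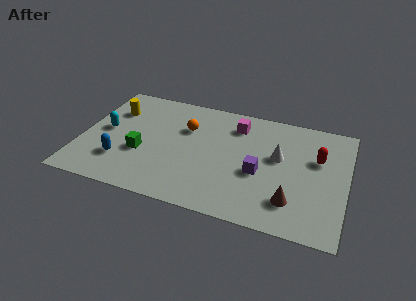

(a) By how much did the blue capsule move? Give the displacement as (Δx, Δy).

(-1.3, 0.1)

From the two frames, the blue capsule sits at roughly (3.3, 2.0) before and (2.0, 2.1) after.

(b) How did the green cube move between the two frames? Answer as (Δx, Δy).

(-1.6, -2.5)

The green cube started near (4.5, 5.4) and ended near (2.9, 2.9).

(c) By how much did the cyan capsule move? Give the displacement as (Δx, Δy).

(-0.6, 1.2)

The cyan capsule started near (1.7, 2.8) and ended near (1.1, 4.0).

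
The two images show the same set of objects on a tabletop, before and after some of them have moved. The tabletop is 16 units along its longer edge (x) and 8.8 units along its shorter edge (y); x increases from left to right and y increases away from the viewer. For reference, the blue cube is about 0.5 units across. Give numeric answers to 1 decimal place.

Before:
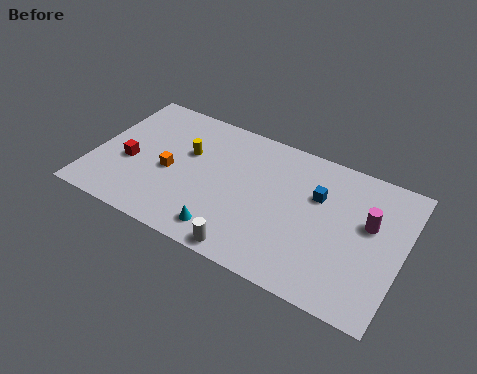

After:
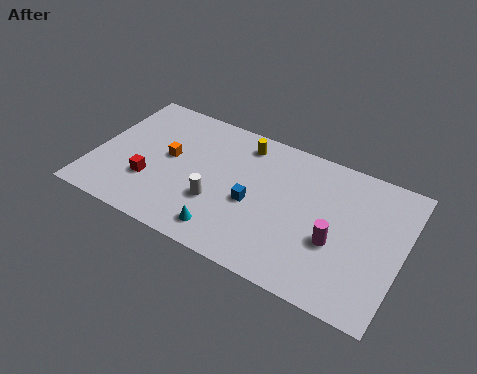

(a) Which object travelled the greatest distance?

the blue cube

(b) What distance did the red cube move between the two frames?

1.4

The red cube was near (1.9, 3.6) before and (3.1, 2.8) after, so it travelled √(1.2² + 0.8²) ≈ 1.4 units.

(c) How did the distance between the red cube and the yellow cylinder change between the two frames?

+2.9

Before: roughly 3.4 units apart; after: 6.3. That's 2.9 units further apart.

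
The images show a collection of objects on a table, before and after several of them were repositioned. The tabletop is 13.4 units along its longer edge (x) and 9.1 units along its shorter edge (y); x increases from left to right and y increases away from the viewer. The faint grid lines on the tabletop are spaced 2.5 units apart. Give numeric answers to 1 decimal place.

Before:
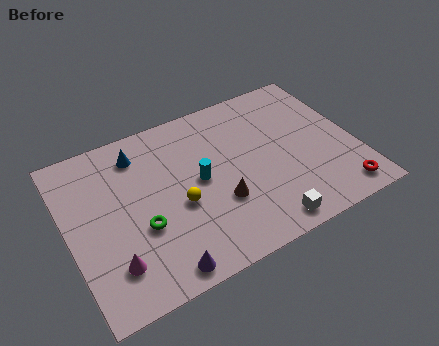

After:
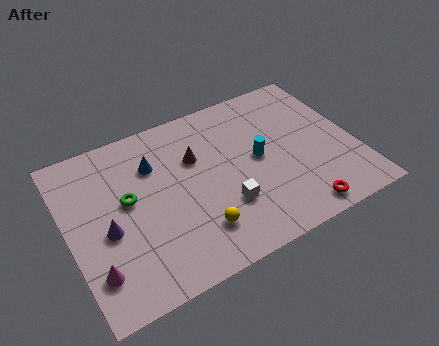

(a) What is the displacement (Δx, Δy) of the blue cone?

(0.6, -0.9)

From the two frames, the blue cone sits at roughly (3.6, 7.4) before and (4.2, 6.5) after.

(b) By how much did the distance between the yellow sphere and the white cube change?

-3.0

The distance was about 4.6 in the first image and 1.6 in the second, so they moved 3.0 units closer together.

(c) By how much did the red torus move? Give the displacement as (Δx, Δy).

(-2.0, -0.2)

From the two frames, the red torus sits at roughly (12.2, 1.2) before and (10.2, 1.0) after.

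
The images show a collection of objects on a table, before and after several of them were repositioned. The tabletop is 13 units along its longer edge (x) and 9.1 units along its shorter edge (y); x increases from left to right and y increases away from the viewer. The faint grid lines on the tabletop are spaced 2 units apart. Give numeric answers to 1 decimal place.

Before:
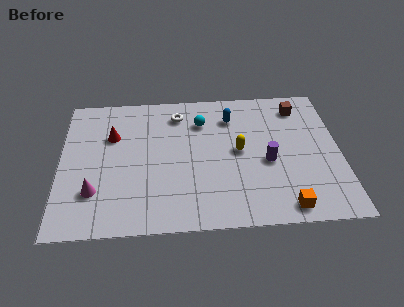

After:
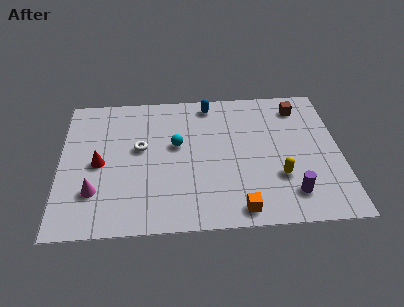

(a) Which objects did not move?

the brown cube and the magenta cone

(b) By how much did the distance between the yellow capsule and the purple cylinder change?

-0.3

They were about 1.5 units apart before and 1.2 after — 0.3 units closer together.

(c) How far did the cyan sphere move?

1.9

The cyan sphere was near (6.6, 6.8) before and (5.4, 5.3) after, so it travelled √(1.2² + 1.5²) ≈ 1.9 units.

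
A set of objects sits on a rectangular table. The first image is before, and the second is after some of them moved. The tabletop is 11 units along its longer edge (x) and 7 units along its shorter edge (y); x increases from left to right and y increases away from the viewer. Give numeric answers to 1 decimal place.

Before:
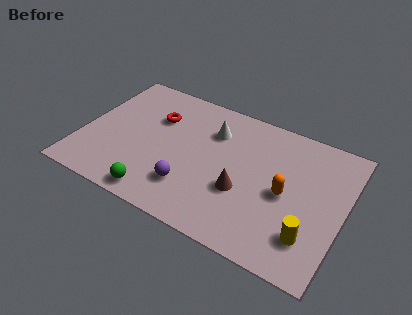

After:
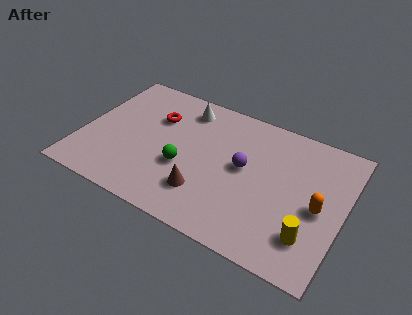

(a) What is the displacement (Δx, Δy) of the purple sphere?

(2.0, 2.0)

The purple sphere started near (4.8, 1.8) and ended near (6.8, 3.8).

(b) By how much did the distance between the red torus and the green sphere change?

-1.5

The distance was about 4.1 in the first image and 2.6 in the second, so they moved 1.5 units closer together.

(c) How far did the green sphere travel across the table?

2.1

The green sphere moved from about (3.6, 0.8) to (4.4, 2.7), a distance of √(0.8² + 1.9²) ≈ 2.1.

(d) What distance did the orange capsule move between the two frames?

1.4

From (8.6, 3.3) to (10.0, 3.2), the orange capsule covered √(1.4² + 0.1²) ≈ 1.4 units.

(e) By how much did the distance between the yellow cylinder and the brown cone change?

+1.4

The distance was about 3.0 in the first image and 4.4 in the second, so they moved 1.4 units further apart.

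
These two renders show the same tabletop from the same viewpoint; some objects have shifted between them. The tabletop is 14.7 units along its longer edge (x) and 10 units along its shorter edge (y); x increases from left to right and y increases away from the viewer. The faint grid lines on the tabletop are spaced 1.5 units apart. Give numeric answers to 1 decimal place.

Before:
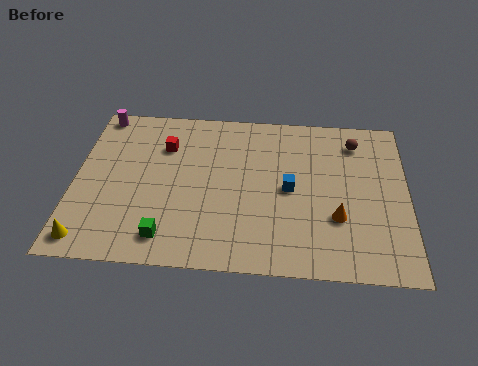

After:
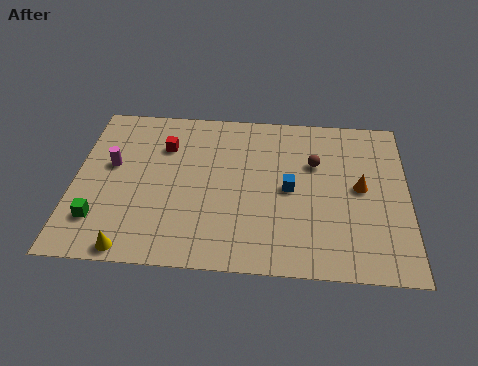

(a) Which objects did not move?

the red cube and the blue cube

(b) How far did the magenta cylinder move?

3.4

The magenta cylinder moved from about (0.9, 9.1) to (1.6, 5.8), a distance of √(0.7² + 3.3²) ≈ 3.4.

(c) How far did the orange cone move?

2.1

The orange cone moved from about (11.6, 3.3) to (12.6, 5.2), a distance of √(1.0² + 1.9²) ≈ 2.1.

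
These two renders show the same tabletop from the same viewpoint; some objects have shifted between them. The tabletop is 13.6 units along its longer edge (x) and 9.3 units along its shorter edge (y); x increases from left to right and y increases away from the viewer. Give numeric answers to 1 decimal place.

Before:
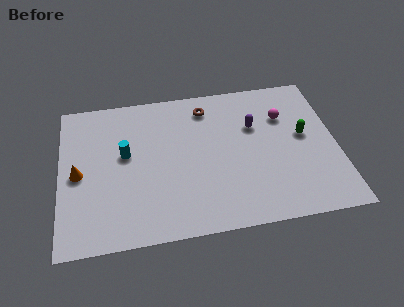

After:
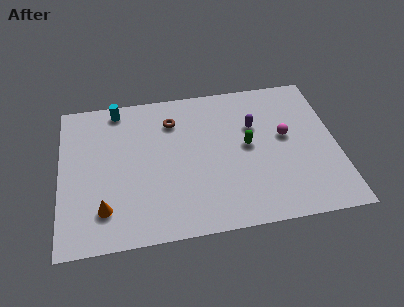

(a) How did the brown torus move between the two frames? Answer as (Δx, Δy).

(-1.7, -0.6)

From the two frames, the brown torus sits at roughly (7.3, 7.7) before and (5.6, 7.1) after.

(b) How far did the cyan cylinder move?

3.0

From (3.2, 5.3) to (2.9, 8.3), the cyan cylinder covered √(0.3² + 3.0²) ≈ 3.0 units.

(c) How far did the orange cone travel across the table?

2.6

From (0.9, 4.4) to (2.1, 2.1), the orange cone covered √(1.2² + 2.3²) ≈ 2.6 units.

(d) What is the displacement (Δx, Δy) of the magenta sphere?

(0.0, -1.3)

The magenta sphere started near (11.1, 6.5) and ended near (11.1, 5.2).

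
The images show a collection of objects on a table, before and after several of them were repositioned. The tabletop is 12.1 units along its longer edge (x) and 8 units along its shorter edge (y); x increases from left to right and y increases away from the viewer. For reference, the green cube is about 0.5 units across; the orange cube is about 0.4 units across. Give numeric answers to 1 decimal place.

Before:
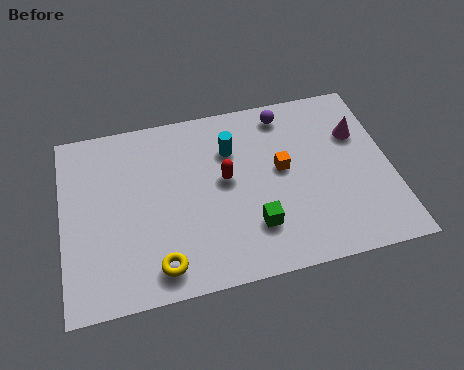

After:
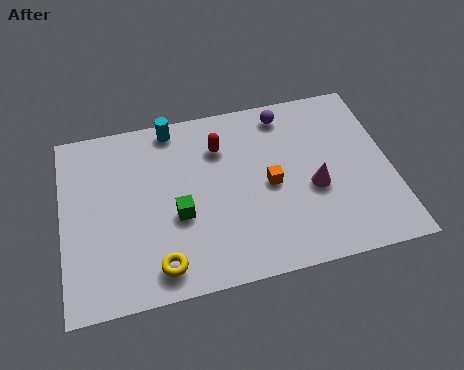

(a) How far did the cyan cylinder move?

2.6

The cyan cylinder was near (6.3, 5.7) before and (4.2, 7.2) after, so it travelled √(2.1² + 1.5²) ≈ 2.6 units.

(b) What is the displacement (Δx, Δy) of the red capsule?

(-0.1, 1.5)

The red capsule started near (6.0, 4.4) and ended near (5.9, 5.9).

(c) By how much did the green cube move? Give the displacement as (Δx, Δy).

(-2.7, 1.1)

The green cube was at about (6.9, 2.1) and moved to about (4.2, 3.2).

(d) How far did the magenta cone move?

2.8

The magenta cone moved from about (11.0, 5.4) to (9.2, 3.3), a distance of √(1.8² + 2.1²) ≈ 2.8.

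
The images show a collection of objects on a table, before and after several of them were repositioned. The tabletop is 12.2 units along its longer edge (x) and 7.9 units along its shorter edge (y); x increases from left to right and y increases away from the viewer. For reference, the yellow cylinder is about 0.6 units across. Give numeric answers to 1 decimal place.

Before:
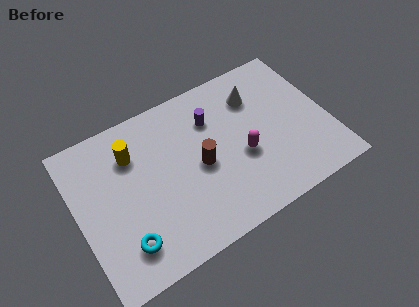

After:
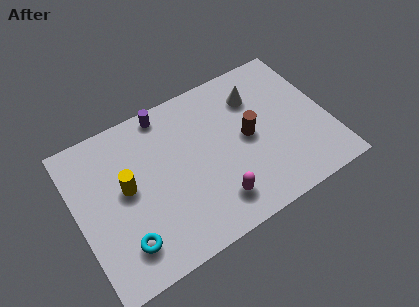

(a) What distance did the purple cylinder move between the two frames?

2.5

The purple cylinder was near (6.8, 5.7) before and (4.7, 7.1) after, so it travelled √(2.1² + 1.4²) ≈ 2.5 units.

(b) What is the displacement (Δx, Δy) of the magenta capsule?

(-1.6, -1.6)

The magenta capsule was at about (7.9, 3.2) and moved to about (6.3, 1.6).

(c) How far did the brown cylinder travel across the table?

2.4

The brown cylinder was near (5.9, 3.7) before and (8.3, 4.0) after, so it travelled √(2.4² + 0.3²) ≈ 2.4 units.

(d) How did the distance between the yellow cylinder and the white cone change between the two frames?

+0.7

The distance was about 6.1 in the first image and 6.8 in the second, so they moved 0.7 units further apart.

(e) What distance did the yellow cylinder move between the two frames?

1.6

The yellow cylinder moved from about (2.9, 5.8) to (2.4, 4.3), a distance of √(0.5² + 1.5²) ≈ 1.6.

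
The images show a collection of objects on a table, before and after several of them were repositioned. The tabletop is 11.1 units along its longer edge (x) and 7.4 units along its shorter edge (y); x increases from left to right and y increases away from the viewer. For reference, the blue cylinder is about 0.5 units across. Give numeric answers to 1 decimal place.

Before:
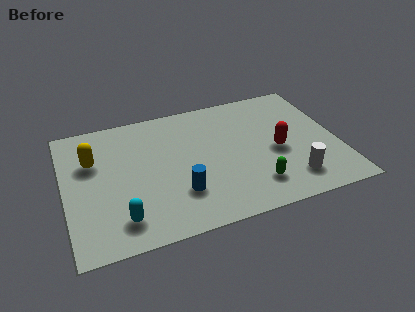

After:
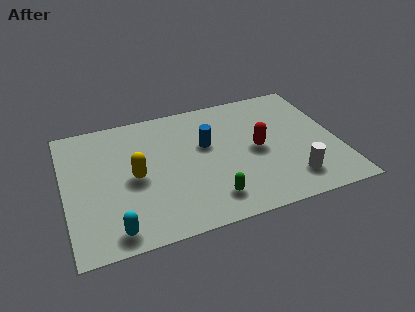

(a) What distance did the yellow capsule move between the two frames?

2.1

The yellow capsule was near (1.2, 4.9) before and (2.8, 3.5) after, so it travelled √(1.6² + 1.4²) ≈ 2.1 units.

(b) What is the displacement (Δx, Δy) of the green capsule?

(-1.8, -0.2)

The green capsule started near (7.5, 1.6) and ended near (5.7, 1.4).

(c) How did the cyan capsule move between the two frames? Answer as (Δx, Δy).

(-0.3, -0.5)

The cyan capsule was at about (2.1, 1.4) and moved to about (1.8, 0.9).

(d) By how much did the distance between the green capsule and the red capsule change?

+1.0

Before: roughly 2.0 units apart; after: 3.0. That's 1.0 units further apart.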